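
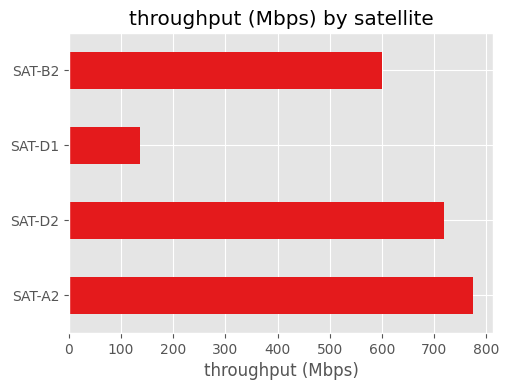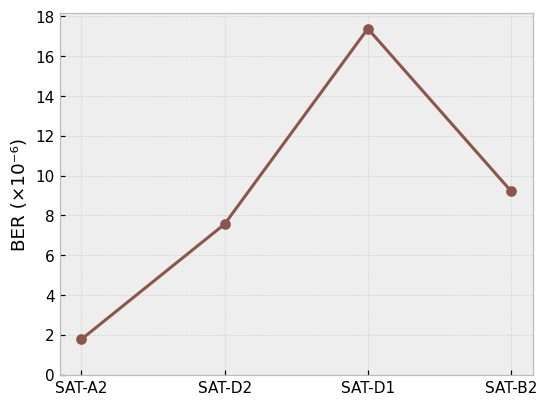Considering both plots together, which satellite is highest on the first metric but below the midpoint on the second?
SAT-A2

Chart 2 median BER (×10⁻⁶) ≈ 8; below-median satellites: SAT-A2, SAT-D2. Among those, SAT-A2 has the highest throughput (Mbps) (≈ 800).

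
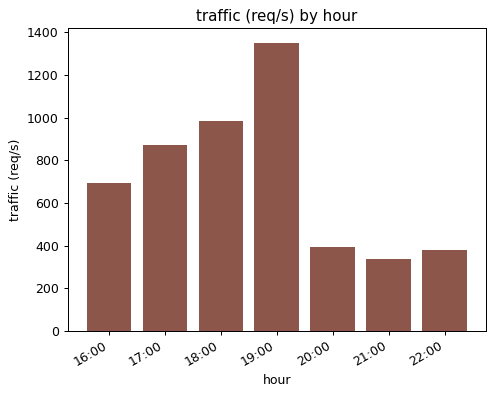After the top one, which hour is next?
Top 3: 19:00 ≈ 1400, 18:00 ≈ 1000, 17:00 ≈ 800.

18:00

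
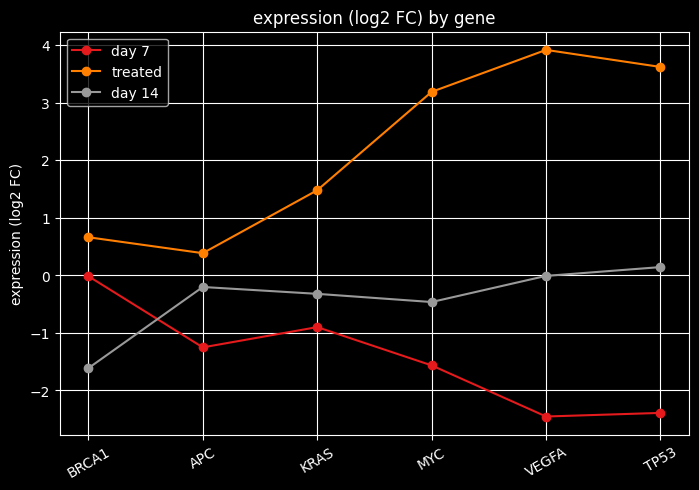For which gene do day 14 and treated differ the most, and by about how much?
VEGFA, ≈ 4 log2 FC

VEGFA: day 14 ≈ 0, treated ≈ 4 → gap ≈ 4. Next-largest (MYC) is only ≈ 3.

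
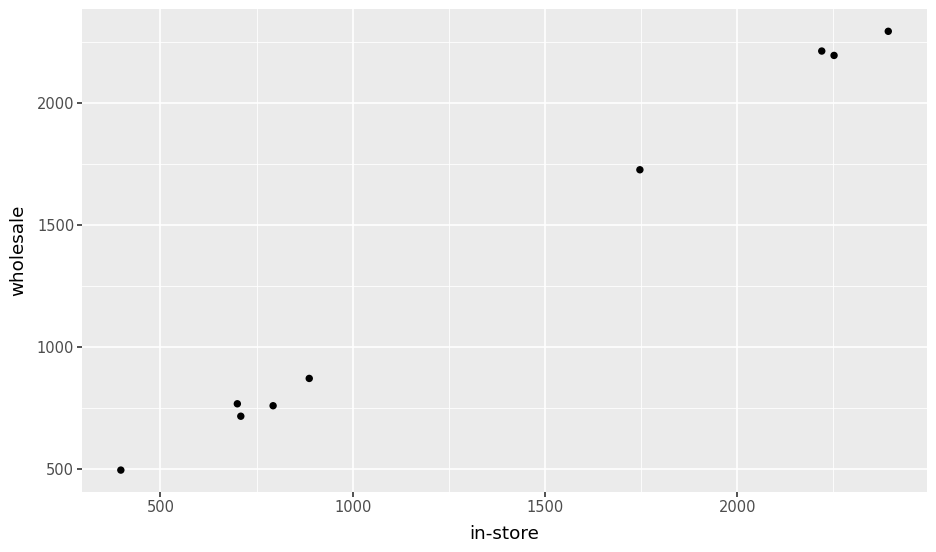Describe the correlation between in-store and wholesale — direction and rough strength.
positive, strong

Points are positively correlated; strong (|r| ≈ 1.0).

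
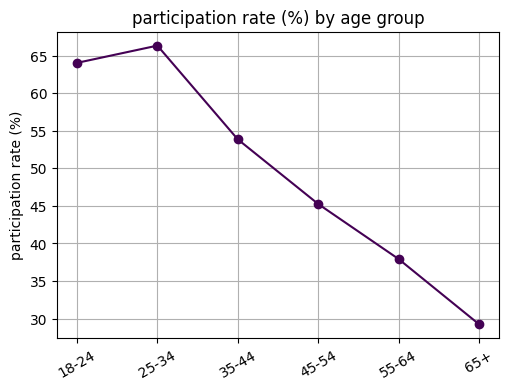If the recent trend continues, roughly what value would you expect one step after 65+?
Last three: 45, 40, 30 → slope ≈ -7.5/step → next ≈ 22.5.

≈ 22.5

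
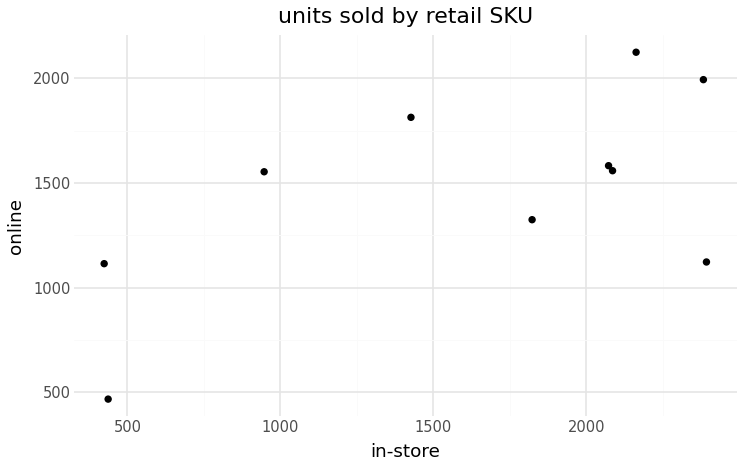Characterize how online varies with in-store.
positive, moderate

Points are positively correlated; moderate (|r| ≈ 0.6).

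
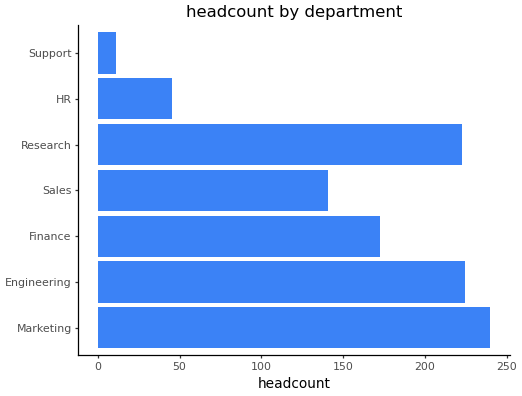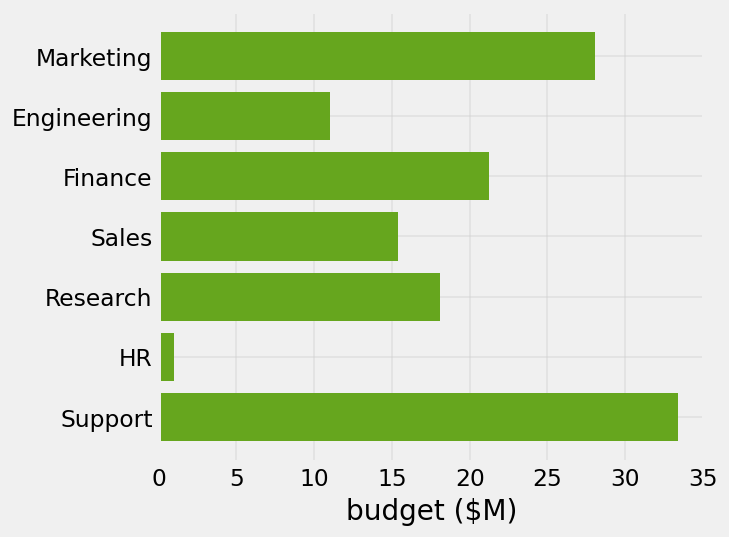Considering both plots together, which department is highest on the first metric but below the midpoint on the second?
Chart 2 median budget ($M) ≈ 20; below-median departments: Engineering, Sales, HR. Among those, Engineering has the highest headcount (≈ 225).

Engineering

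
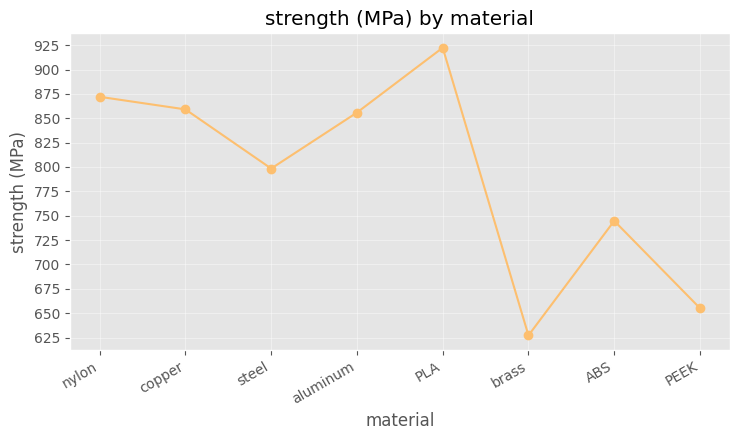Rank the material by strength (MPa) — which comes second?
nylon

Top 3: PLA ≈ 925, nylon ≈ 875, copper ≈ 850.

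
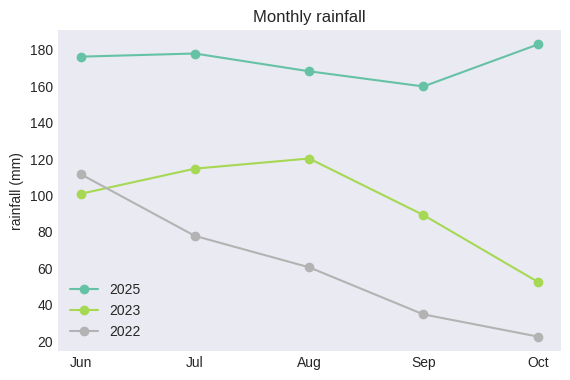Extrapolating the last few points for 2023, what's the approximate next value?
≈ 30

Last three: 120, 80, 60 → slope ≈ -30/step → next ≈ 30.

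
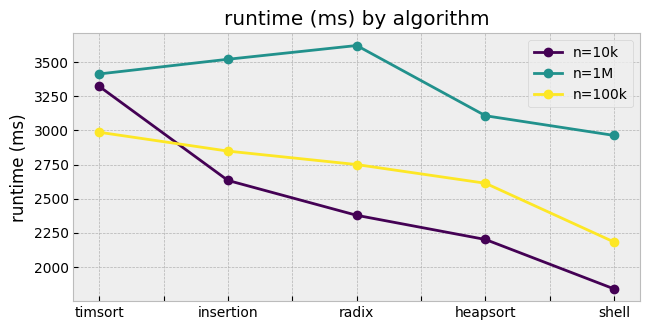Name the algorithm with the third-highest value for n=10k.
Top 4 for n=10k: timsort ≈ 3400, insertion ≈ 2600, radix ≈ 2400, heapsort ≈ 2200.

radix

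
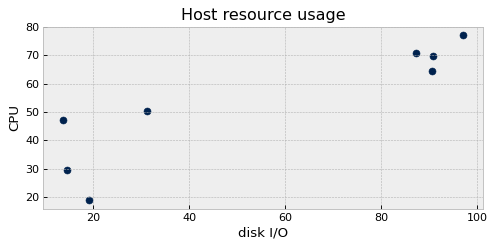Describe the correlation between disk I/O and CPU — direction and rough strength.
Points are positively correlated; strong (|r| ≈ 0.9).

positive, strong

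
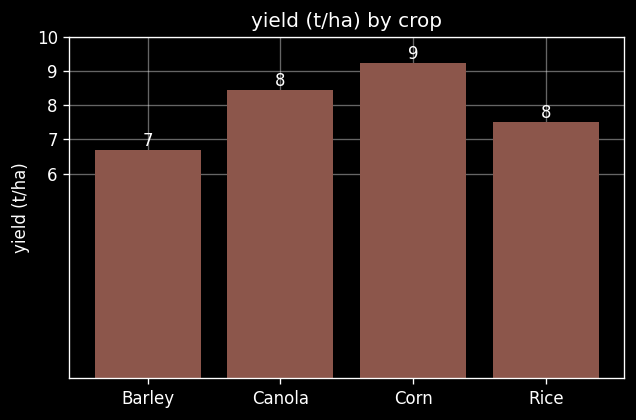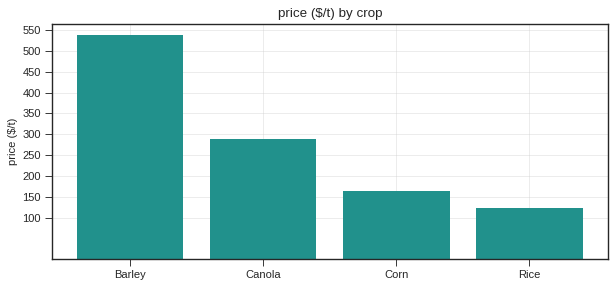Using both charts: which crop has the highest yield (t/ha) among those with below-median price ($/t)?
Chart 2 median price ($/t) ≈ 250; below-median crops: Corn, Rice. Among those, Corn has the highest yield (t/ha) (≈ 9).

Corn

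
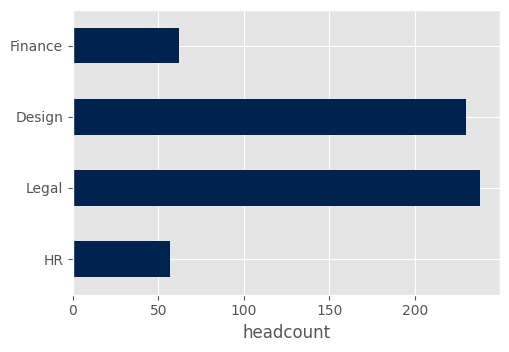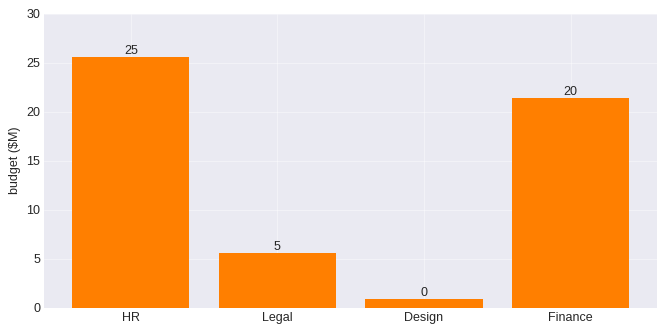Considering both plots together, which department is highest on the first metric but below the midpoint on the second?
Chart 2 median budget ($M) ≈ 15; below-median departments: Legal, Design. Among those, Legal has the highest headcount (≈ 250).

Legal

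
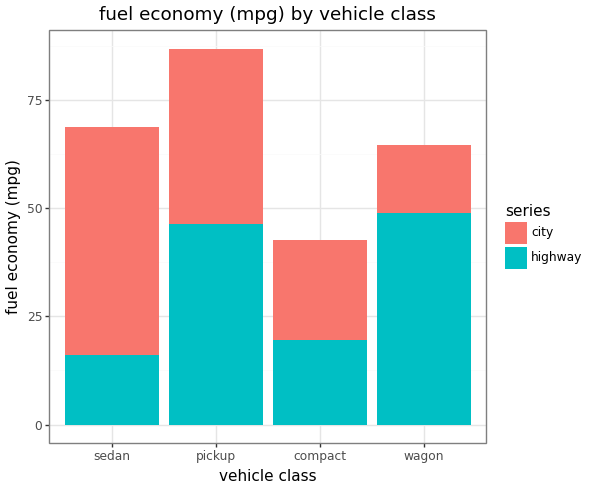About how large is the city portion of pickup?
city top ≈ 90, bottom ≈ 50; segment ≈ 40.

≈ 40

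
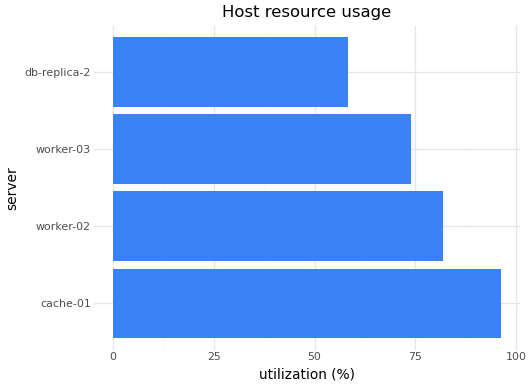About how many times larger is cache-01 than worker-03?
cache-01 ≈ 100, worker-03 ≈ 70; 100/70 ≈ 1.43.

≈ 1.43×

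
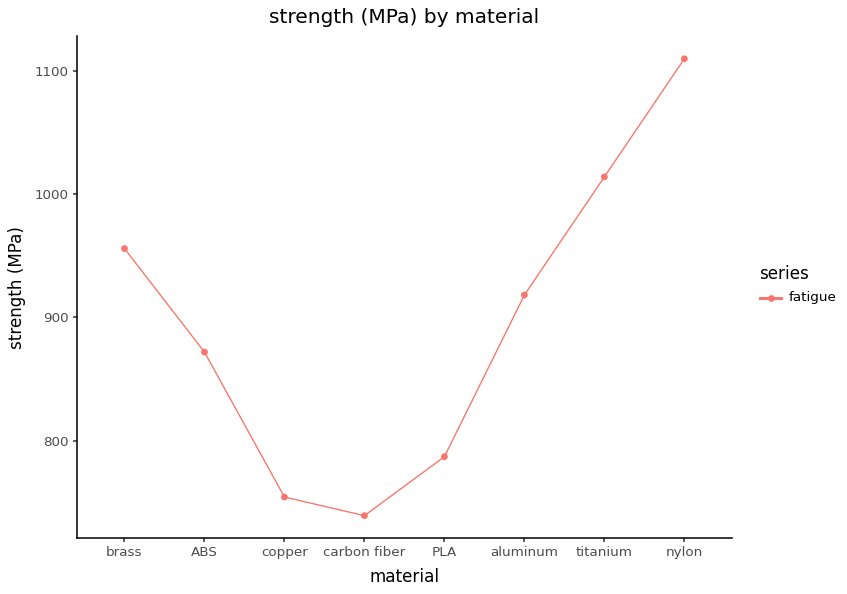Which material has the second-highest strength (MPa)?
titanium

Top 3: nylon ≈ 1100, titanium ≈ 1000, brass ≈ 950.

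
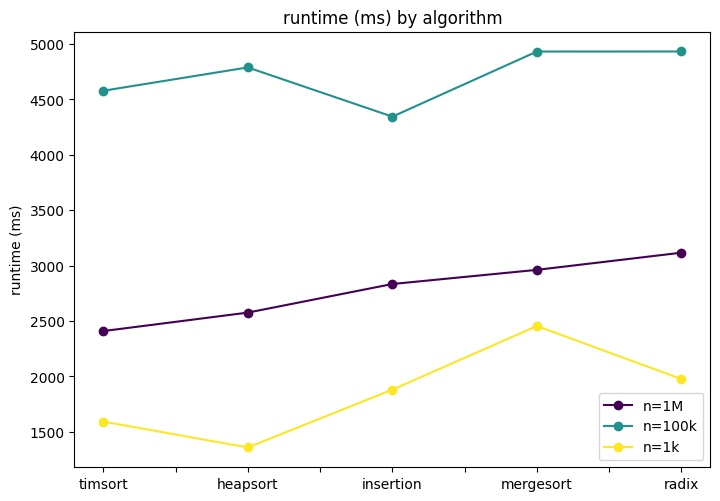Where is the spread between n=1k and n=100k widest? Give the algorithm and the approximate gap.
heapsort, ≈ 3500 ms

heapsort: n=1k ≈ 1500, n=100k ≈ 5000 → gap ≈ 3500. Next-largest (timsort) is only ≈ 3000.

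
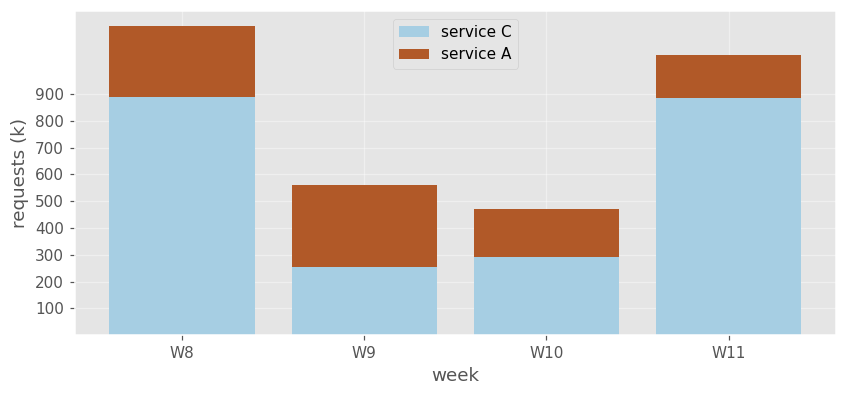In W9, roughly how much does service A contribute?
≈ 300

service A top ≈ 600, bottom ≈ 300; segment ≈ 300.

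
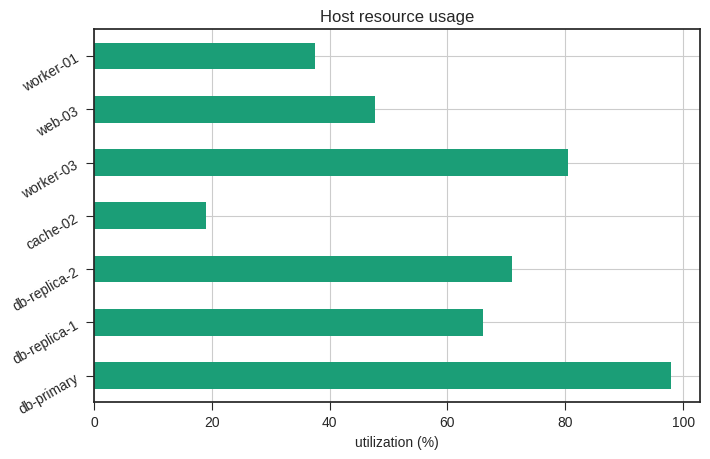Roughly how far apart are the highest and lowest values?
≈ 80

Max db-primary ≈ 100, min cache-02 ≈ 20; range ≈ 80.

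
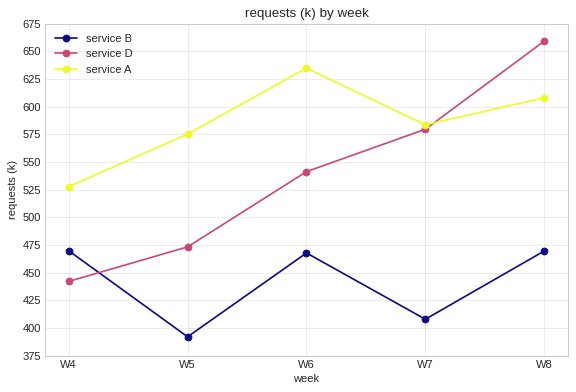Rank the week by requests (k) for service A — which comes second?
W8

Top 3 for service A: W6 ≈ 625, W8 ≈ 600, W7 ≈ 575.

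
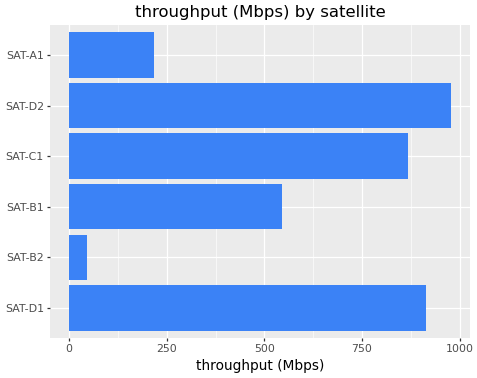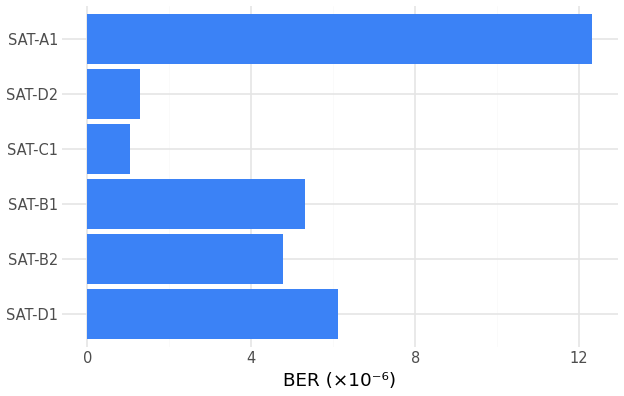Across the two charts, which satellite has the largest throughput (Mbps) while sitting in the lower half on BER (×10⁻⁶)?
Chart 2 median BER (×10⁻⁶) ≈ 6; below-median satellites: SAT-B2, SAT-C1, SAT-D2. Among those, SAT-D2 has the highest throughput (Mbps) (≈ 1000).

SAT-D2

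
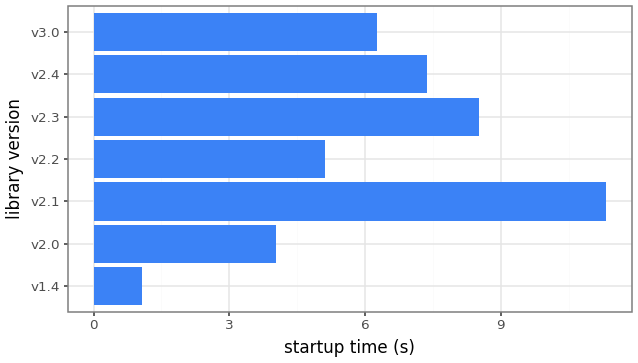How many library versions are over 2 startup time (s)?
Above 2: v2.0, v2.1, v2.2, v2.3, v2.4, v3.0.

6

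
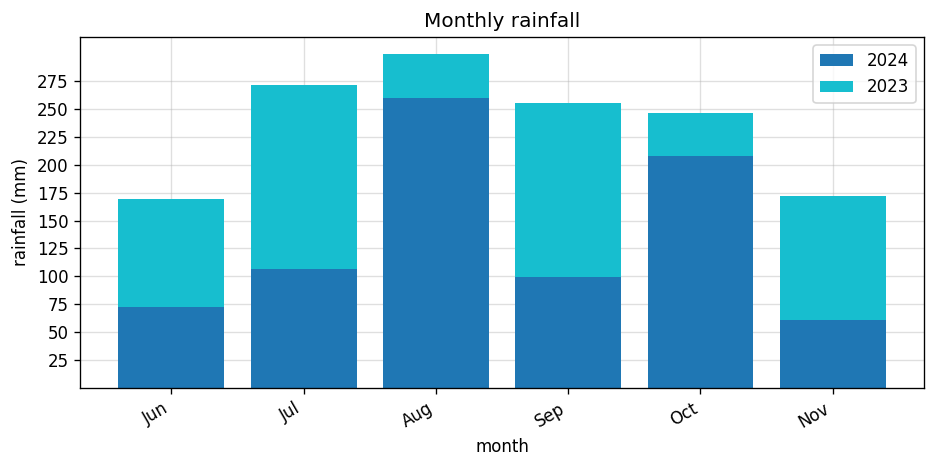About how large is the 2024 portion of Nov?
≈ 50

2024 top ≈ 50, bottom ≈ 0; segment ≈ 50.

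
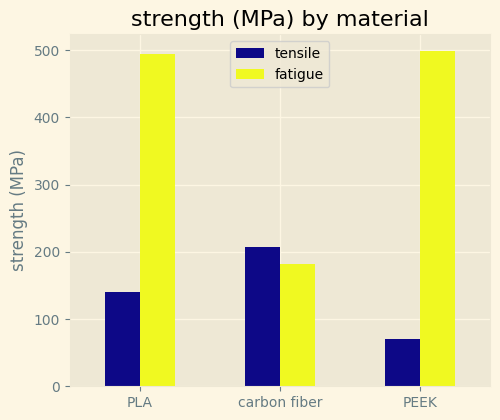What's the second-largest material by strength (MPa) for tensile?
PLA

Top 3 for tensile: carbon fiber ≈ 200, PLA ≈ 150, PEEK ≈ 50.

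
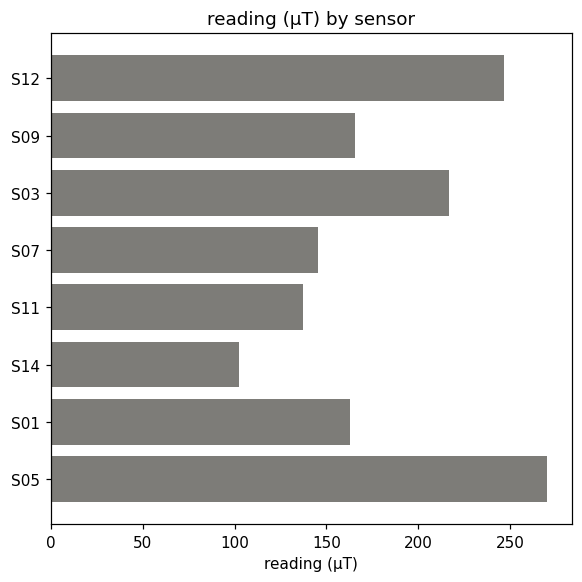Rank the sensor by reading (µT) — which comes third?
Top 4: S05 ≈ 275, S12 ≈ 250, S03 ≈ 225, S09 ≈ 175.

S03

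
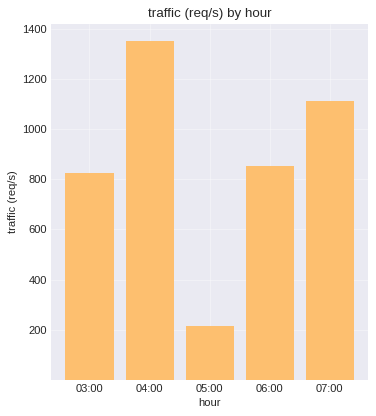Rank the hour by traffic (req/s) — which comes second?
07:00

Top 3: 04:00 ≈ 1400, 07:00 ≈ 1200, 06:00 ≈ 800.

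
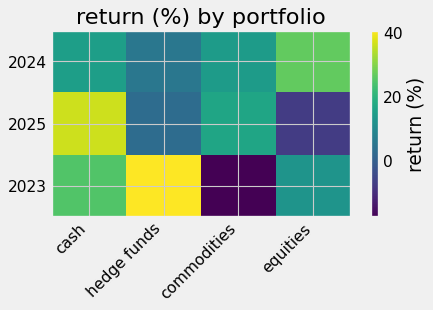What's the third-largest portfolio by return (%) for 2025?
hedge funds

Top 4 for 2025: cash ≈ 35, commodities ≈ 15, hedge funds ≈ 5, equities ≈ -5.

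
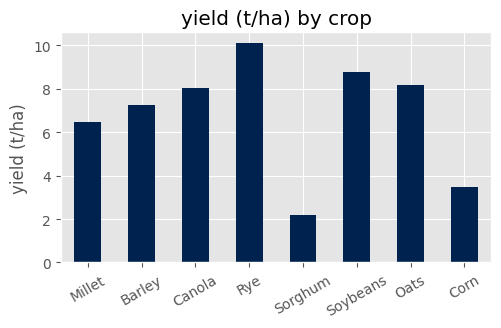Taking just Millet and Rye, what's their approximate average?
≈ 8

(6 + 10) / 2 ≈ 8.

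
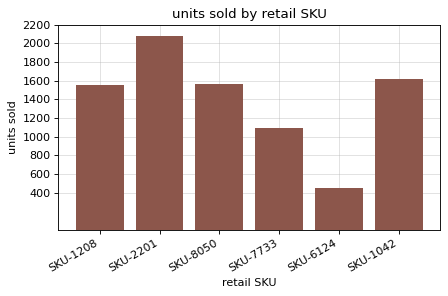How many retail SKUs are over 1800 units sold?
Above 1800: SKU-2201.

1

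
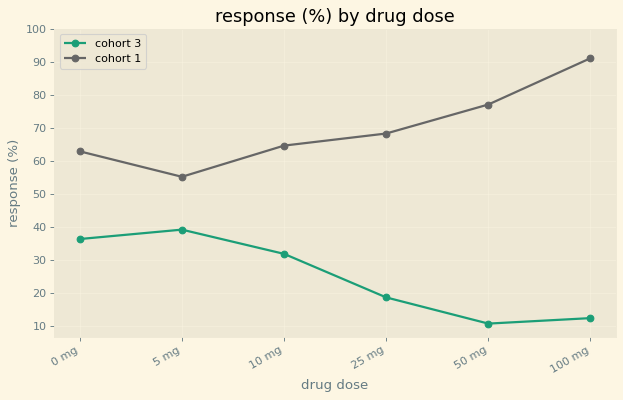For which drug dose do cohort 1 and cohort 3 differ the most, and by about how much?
100 mg, ≈ 80 %

100 mg: cohort 1 ≈ 90, cohort 3 ≈ 10 → gap ≈ 80. Next-largest (50 mg) is only ≈ 70.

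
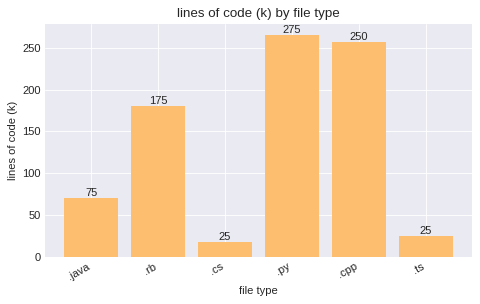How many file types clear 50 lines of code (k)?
Above 50: .java, .rb, .py, .cpp.

4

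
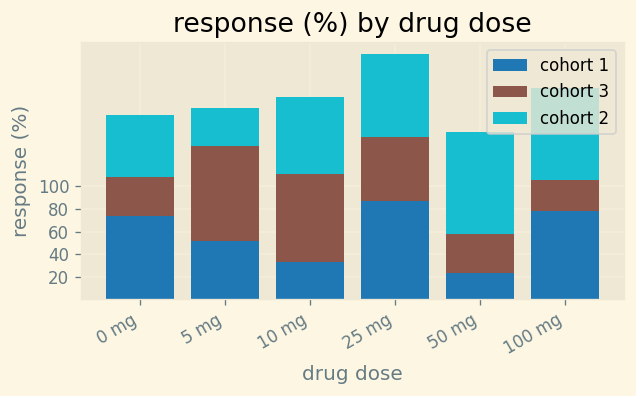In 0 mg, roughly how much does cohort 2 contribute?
≈ 60

cohort 2 top ≈ 160, bottom ≈ 100; segment ≈ 60.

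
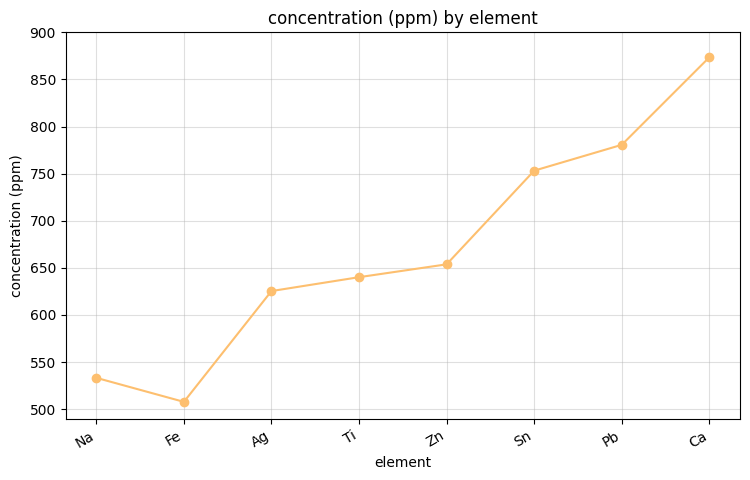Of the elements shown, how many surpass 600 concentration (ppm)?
6

Above 600: Ag, Ti, Zn, Sn, Pb, Ca.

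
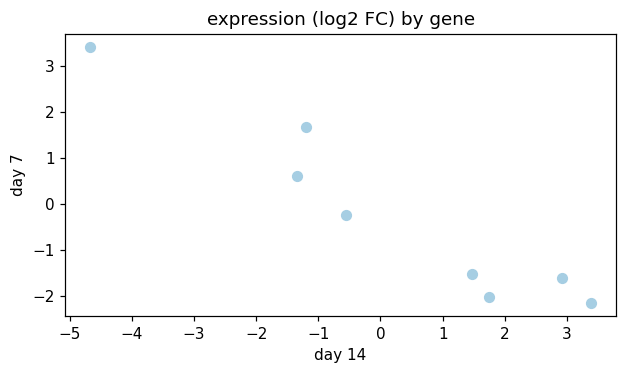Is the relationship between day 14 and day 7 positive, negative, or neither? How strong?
Points are negatively correlated; strong (|r| ≈ 1.0).

negative, strong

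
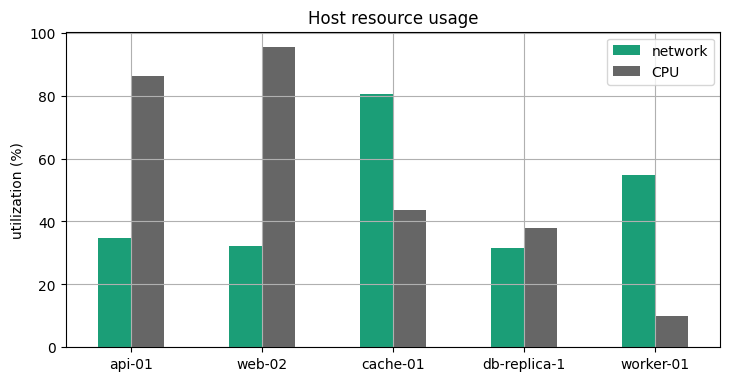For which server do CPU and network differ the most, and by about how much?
web-02: CPU ≈ 100, network ≈ 30 → gap ≈ 70. Next-largest (api-01) is only ≈ 60.

web-02, ≈ 70 %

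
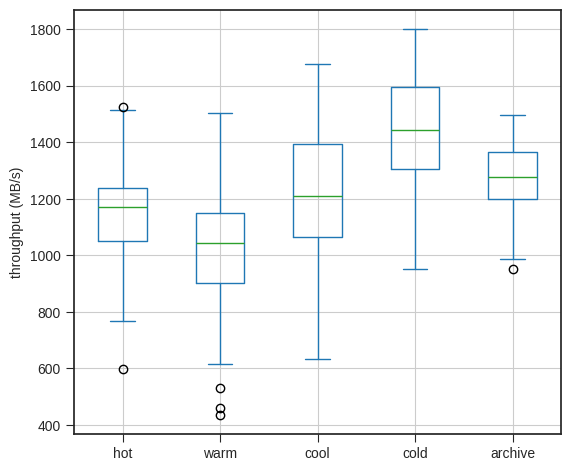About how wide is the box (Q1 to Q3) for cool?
≈ 350

Q3 ≈ 1400, Q1 ≈ 1050; IQR ≈ 350.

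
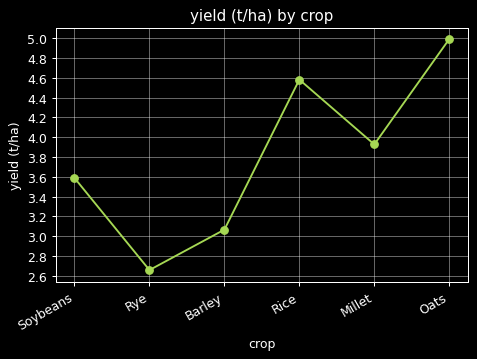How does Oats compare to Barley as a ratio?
≈ 1.67×

Oats ≈ 5.0, Barley ≈ 3.0; 5.0/3.0 ≈ 1.67.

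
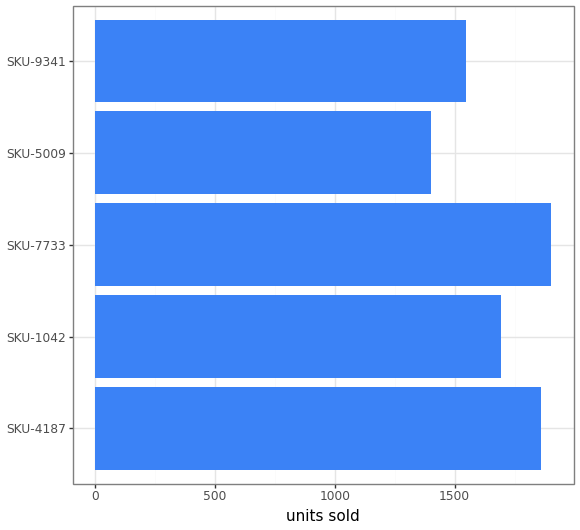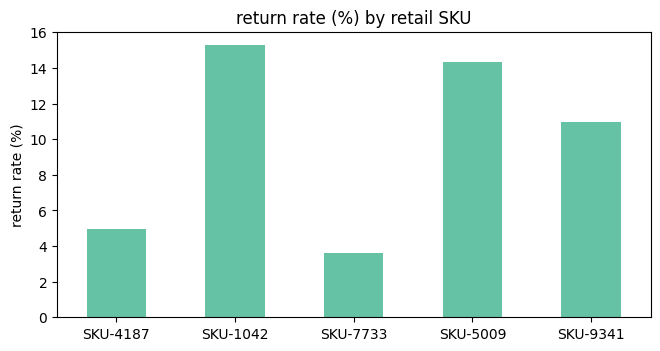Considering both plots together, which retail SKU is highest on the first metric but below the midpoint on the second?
Chart 2 median return rate (%) ≈ 10; below-median retail SKUs: SKU-4187, SKU-7733. Among those, SKU-7733 has the highest units sold (≈ 2000).

SKU-7733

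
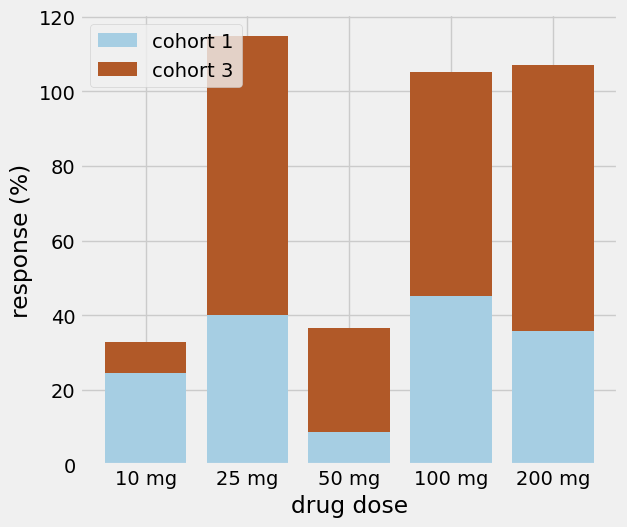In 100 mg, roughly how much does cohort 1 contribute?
cohort 1 top ≈ 50, bottom ≈ 0; segment ≈ 50.

≈ 50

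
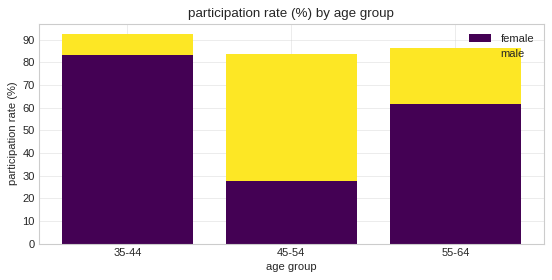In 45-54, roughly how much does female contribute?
female top ≈ 30, bottom ≈ 0; segment ≈ 30.

≈ 30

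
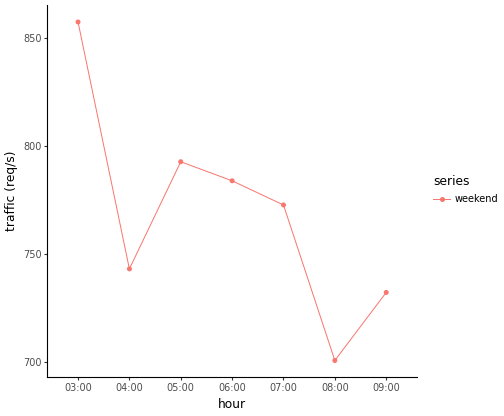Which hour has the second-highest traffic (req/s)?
05:00

Top 3: 03:00 ≈ 860, 05:00 ≈ 800, 06:00 ≈ 780.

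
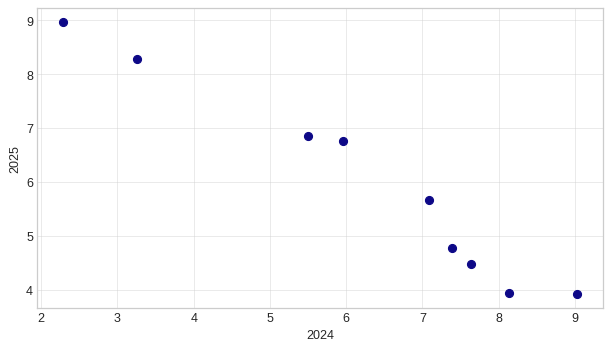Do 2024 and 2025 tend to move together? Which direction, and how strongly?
Points are negatively correlated; strong (|r| ≈ 1.0).

negative, strong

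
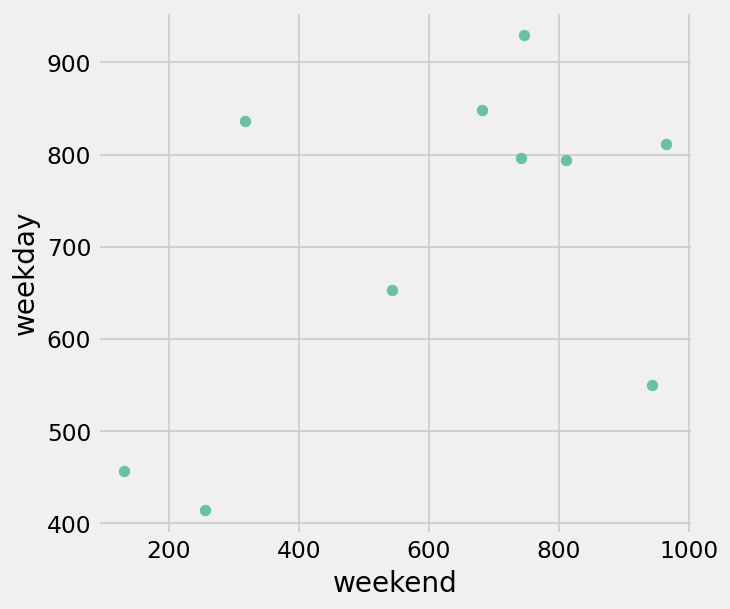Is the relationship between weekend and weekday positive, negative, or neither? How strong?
positive, moderate

Points are positively correlated; moderate (|r| ≈ 0.5).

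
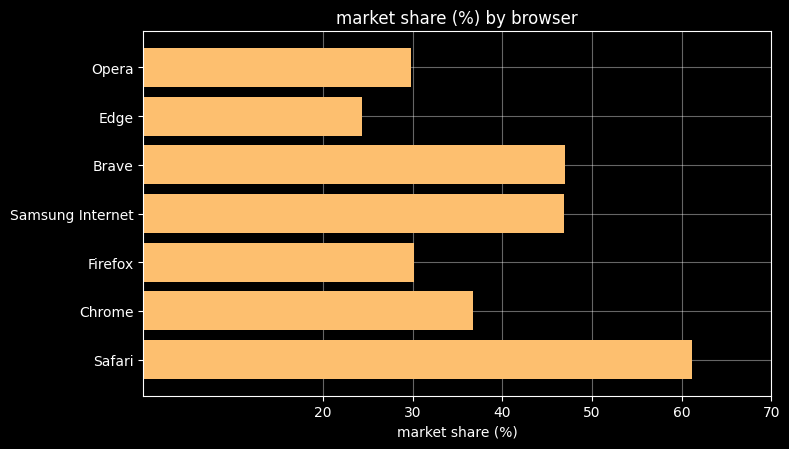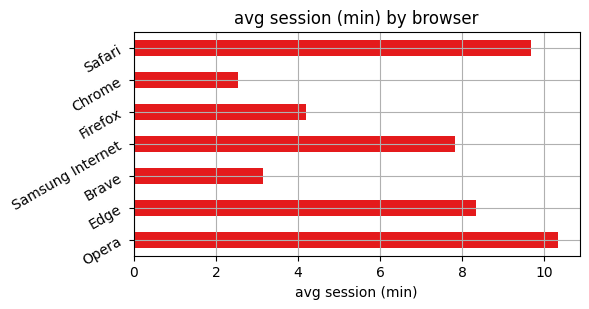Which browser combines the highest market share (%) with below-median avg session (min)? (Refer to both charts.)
Chart 2 median avg session (min) ≈ 8; below-median browsers: Brave, Firefox, Chrome. Among those, Brave has the highest market share (%) (≈ 50).

Brave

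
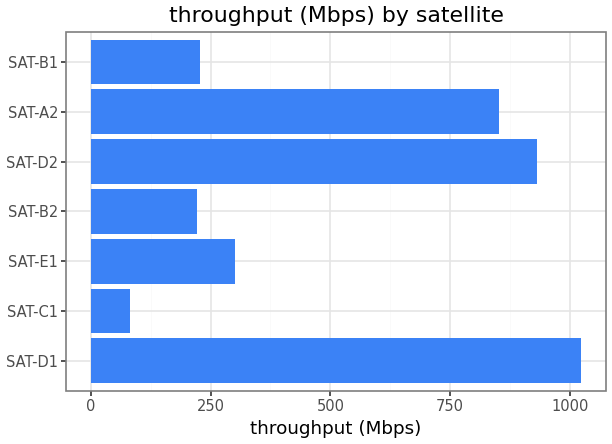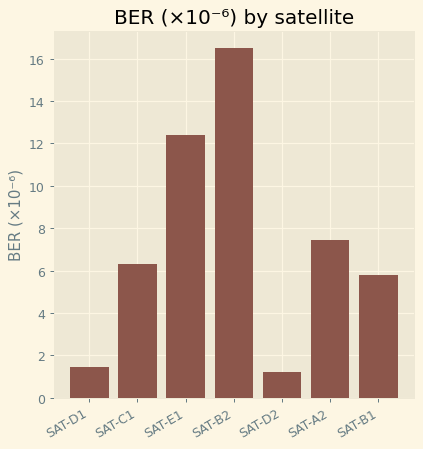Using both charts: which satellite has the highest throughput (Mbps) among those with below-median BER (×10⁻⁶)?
SAT-D1

Chart 2 median BER (×10⁻⁶) ≈ 6; below-median satellites: SAT-D1, SAT-D2, SAT-B1. Among those, SAT-D1 has the highest throughput (Mbps) (≈ 1000).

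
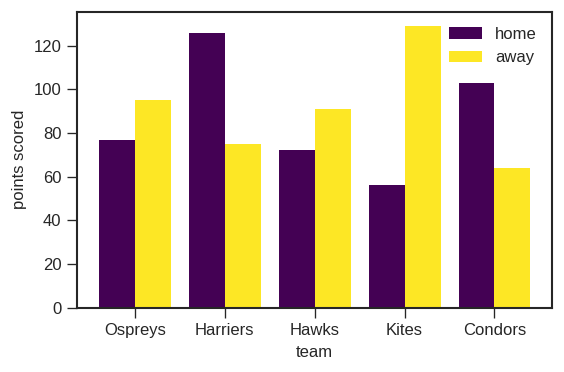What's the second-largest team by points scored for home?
Condors

Top 3 for home: Harriers ≈ 120, Condors ≈ 100, Ospreys ≈ 80.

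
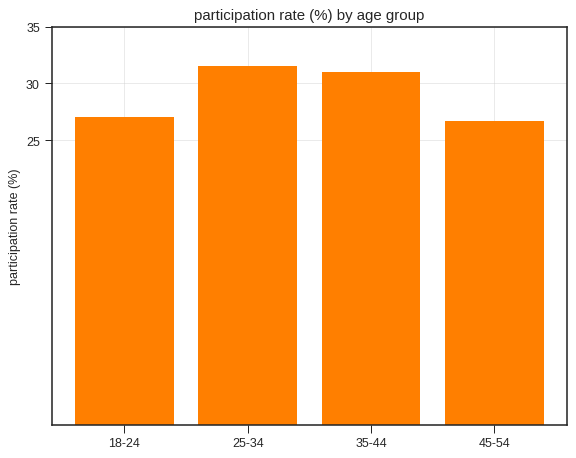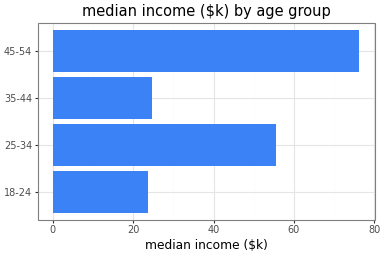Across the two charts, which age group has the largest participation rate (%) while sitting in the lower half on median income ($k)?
Chart 2 median median income ($k) ≈ 40; below-median age groups: 18-24, 35-44. Among those, 35-44 has the highest participation rate (%) (≈ 30).

35-44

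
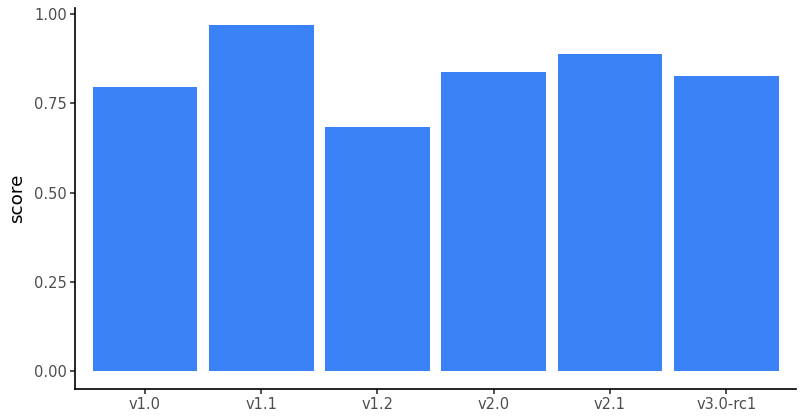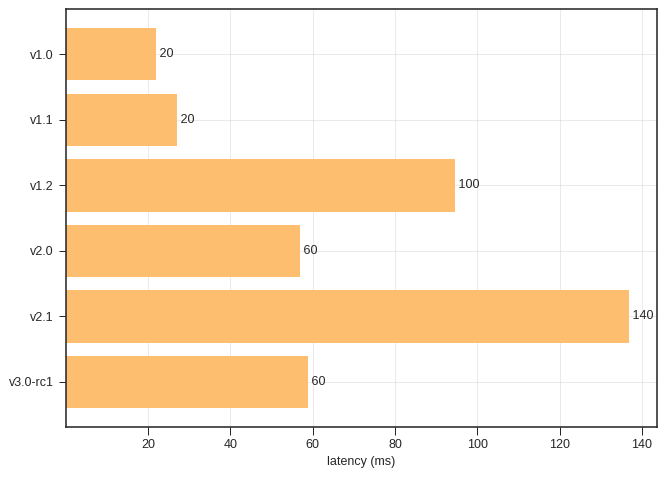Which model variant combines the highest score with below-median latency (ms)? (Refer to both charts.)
Chart 2 median latency (ms) ≈ 60; below-median model variants: v1.0, v1.1, v2.0. Among those, v1.1 has the highest score (≈ 1).

v1.1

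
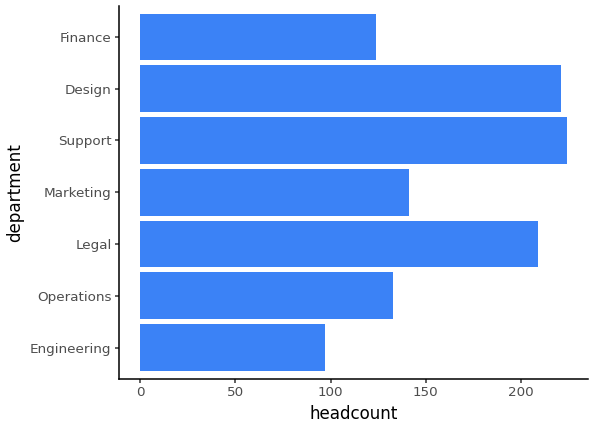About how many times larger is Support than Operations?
Support ≈ 220, Operations ≈ 140; 220/140 ≈ 1.57.

≈ 1.57×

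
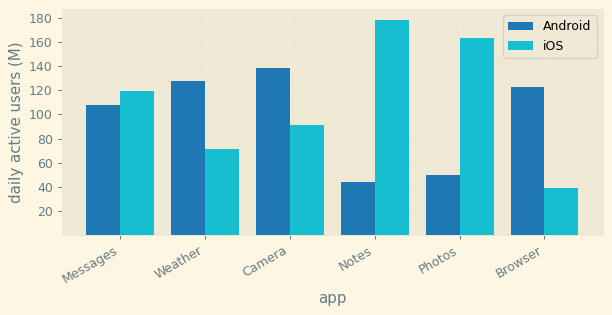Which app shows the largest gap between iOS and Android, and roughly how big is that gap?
Notes, ≈ 140 M

Notes: iOS ≈ 180, Android ≈ 40 → gap ≈ 140. Next-largest (Photos) is only ≈ 100.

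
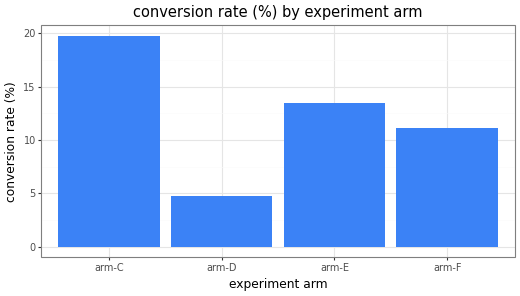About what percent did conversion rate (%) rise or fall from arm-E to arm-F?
≈ -14.3%

arm-E ≈ 14, arm-F ≈ 12; (12 − 14) / 14 ≈ -14.3%.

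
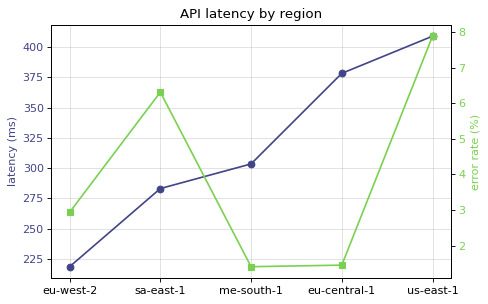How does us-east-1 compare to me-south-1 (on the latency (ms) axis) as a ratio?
≈ 1.33×

us-east-1 ≈ 400, me-south-1 ≈ 300; 400/300 ≈ 1.33.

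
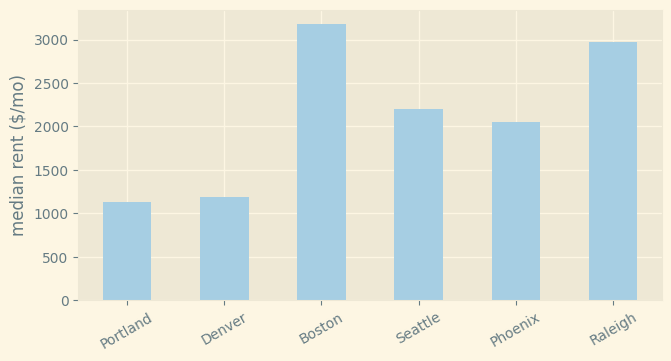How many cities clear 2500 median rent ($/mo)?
Above 2500: Boston, Raleigh.

2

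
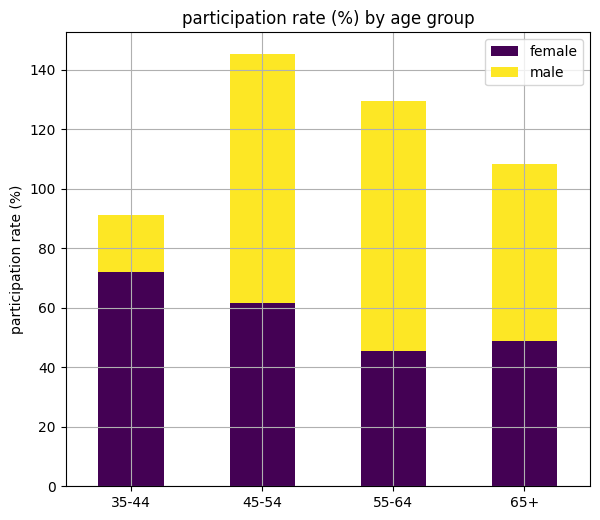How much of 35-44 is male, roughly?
male top ≈ 100, bottom ≈ 80; segment ≈ 20.

≈ 20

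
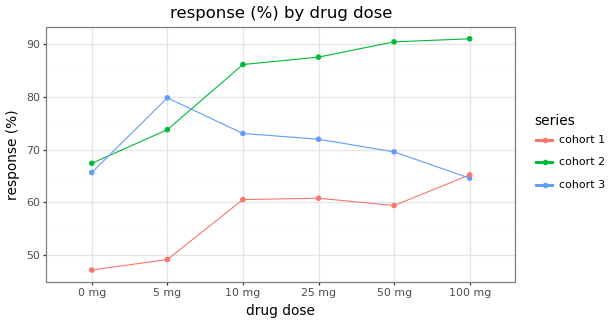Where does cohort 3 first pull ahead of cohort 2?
0 mg: cohort 3 ≈ 65 vs cohort 2 ≈ 65 (not yet); 5 mg: cohort 3 ≈ 80 vs cohort 2 ≈ 75 (first crossover).

5 mg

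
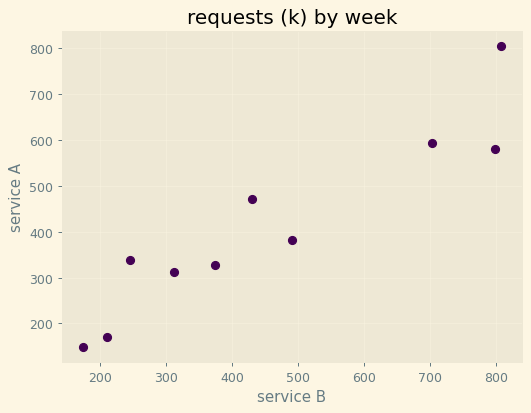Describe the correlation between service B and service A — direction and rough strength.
Points are positively correlated; strong (|r| ≈ 0.9).

positive, strong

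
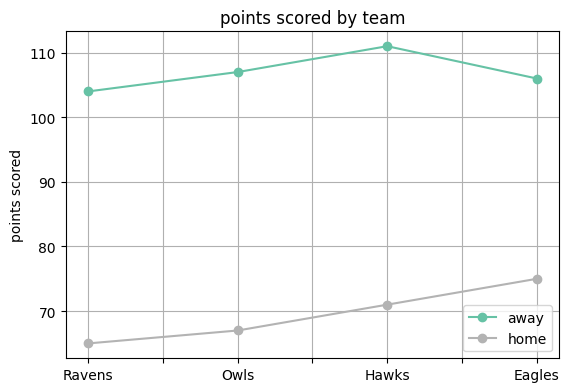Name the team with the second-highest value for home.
Hawks

Top 3 for home: Eagles ≈ 75, Hawks ≈ 70, Owls ≈ 65.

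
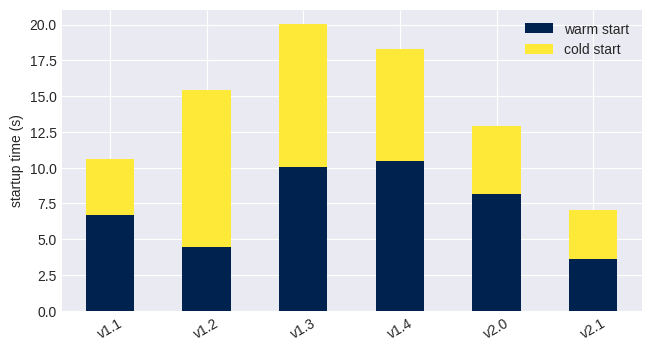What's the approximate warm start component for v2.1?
≈ 4

warm start top ≈ 4, bottom ≈ 0; segment ≈ 4.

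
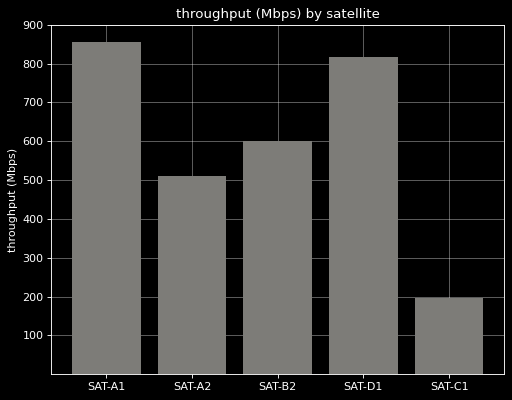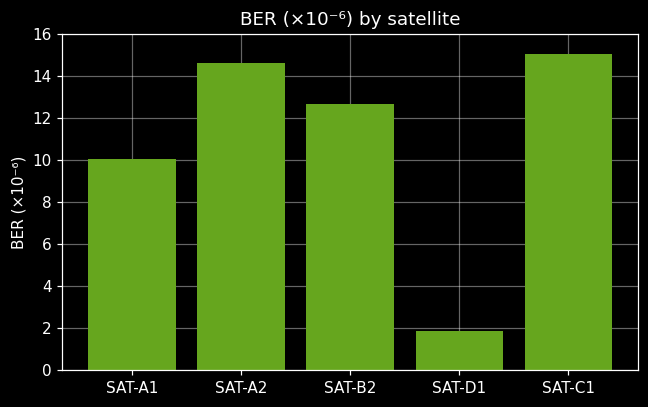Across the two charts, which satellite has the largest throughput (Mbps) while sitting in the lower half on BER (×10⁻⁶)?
Chart 2 median BER (×10⁻⁶) ≈ 12; below-median satellites: SAT-A1, SAT-D1. Among those, SAT-A1 has the highest throughput (Mbps) (≈ 900).

SAT-A1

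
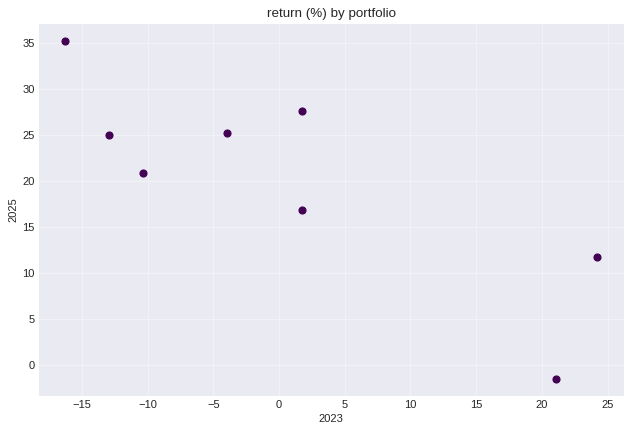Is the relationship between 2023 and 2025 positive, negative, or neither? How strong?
negative, strong

Points are negatively correlated; strong (|r| ≈ 0.8).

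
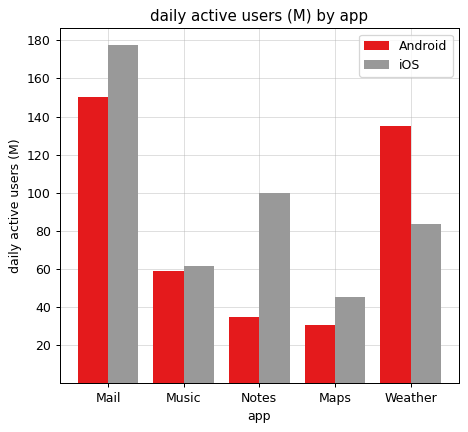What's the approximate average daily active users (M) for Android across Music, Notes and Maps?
≈ 47

(60 + 40 + 40) / 3 ≈ 47.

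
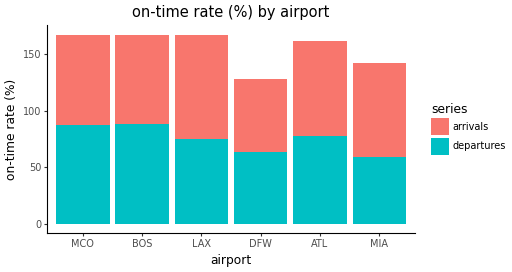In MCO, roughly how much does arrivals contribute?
≈ 80

arrivals top ≈ 160, bottom ≈ 80; segment ≈ 80.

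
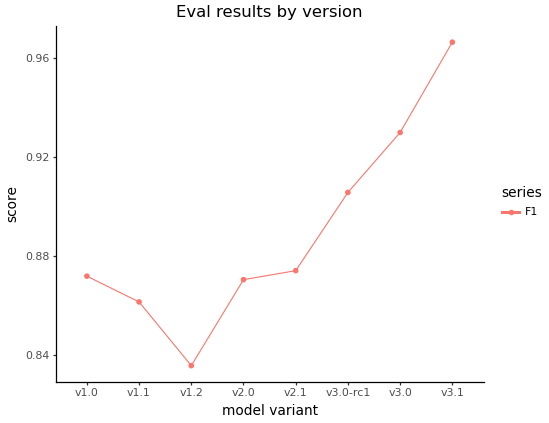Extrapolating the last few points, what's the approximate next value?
≈ 0.99

Last three: 0.90, 0.92, 0.96 → slope ≈ 0.03/step → next ≈ 0.99.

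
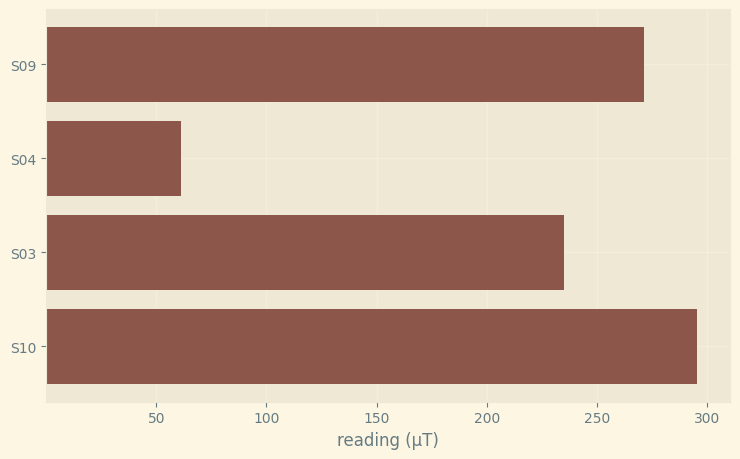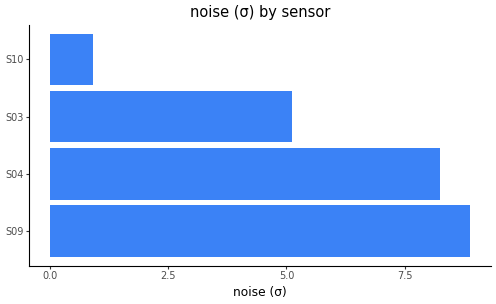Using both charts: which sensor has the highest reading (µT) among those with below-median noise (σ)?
S10

Chart 2 median noise (σ) ≈ 7; below-median sensors: S03, S10. Among those, S10 has the highest reading (µT) (≈ 300).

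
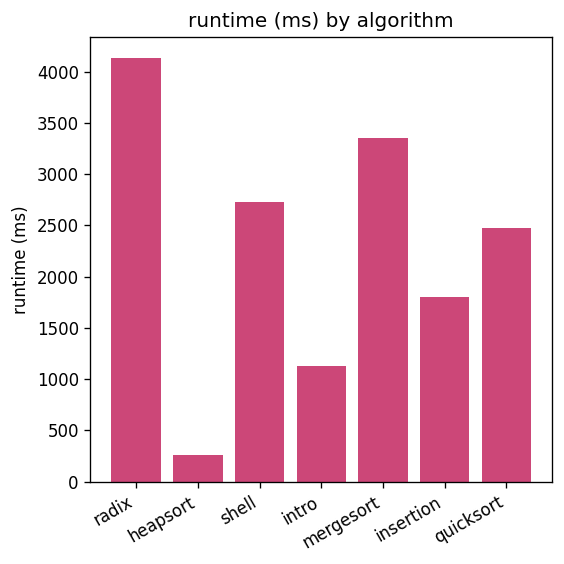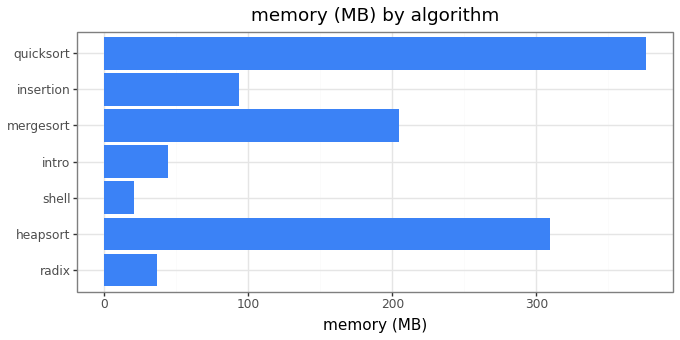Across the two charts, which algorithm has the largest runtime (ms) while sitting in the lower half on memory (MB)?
radix

Chart 2 median memory (MB) ≈ 100; below-median algorithms: radix, shell, intro. Among those, radix has the highest runtime (ms) (≈ 4000).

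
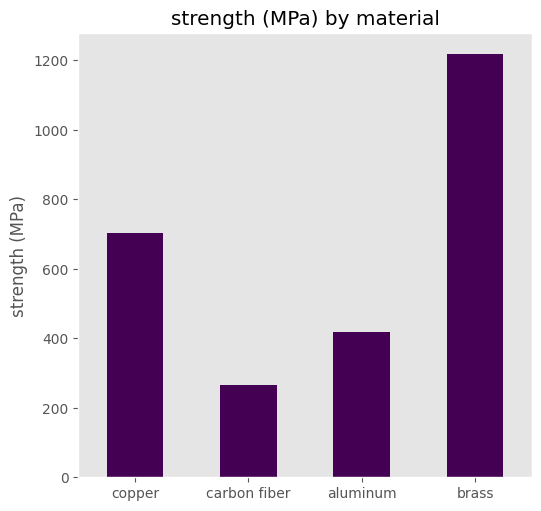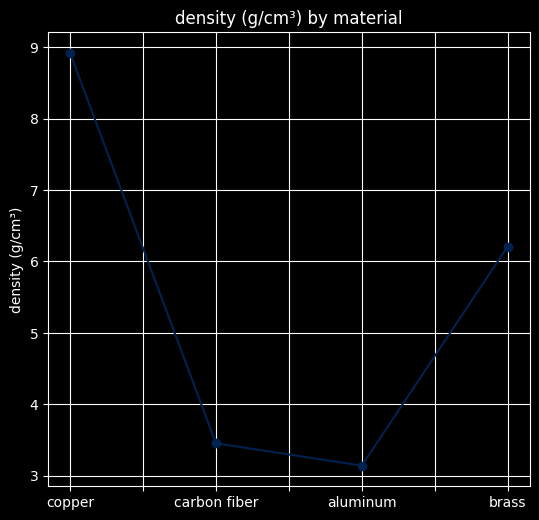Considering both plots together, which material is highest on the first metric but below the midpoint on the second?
Chart 2 median density (g/cm³) ≈ 5; below-median materials: carbon fiber, aluminum. Among those, aluminum has the highest strength (MPa) (≈ 400).

aluminum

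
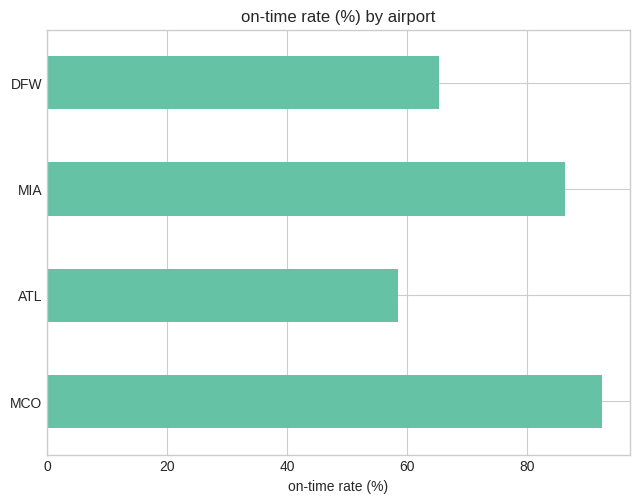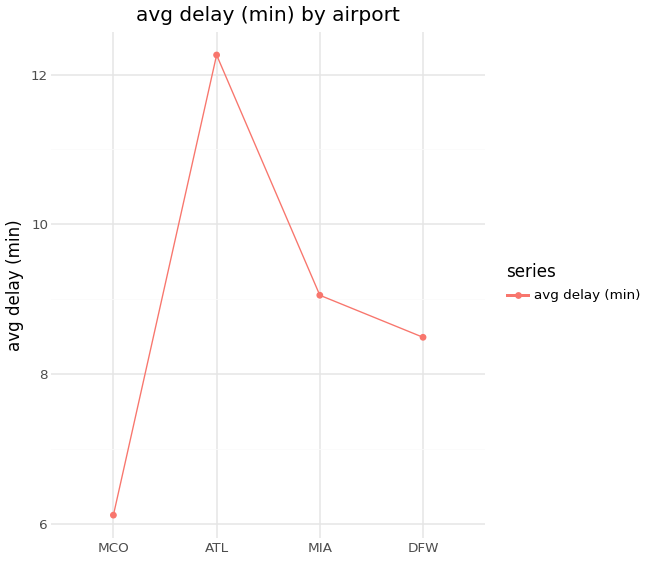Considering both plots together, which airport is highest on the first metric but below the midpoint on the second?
MCO

Chart 2 median avg delay (min) ≈ 8; below-median airports: MCO, DFW. Among those, MCO has the highest on-time rate (%) (≈ 90).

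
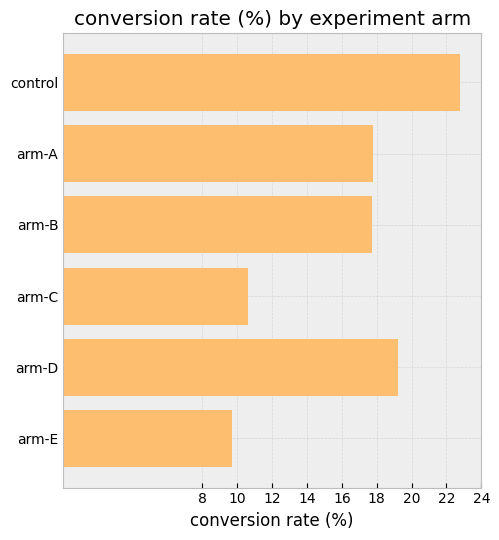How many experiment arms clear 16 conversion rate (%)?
4

Above 16: control, arm-A, arm-B, arm-D.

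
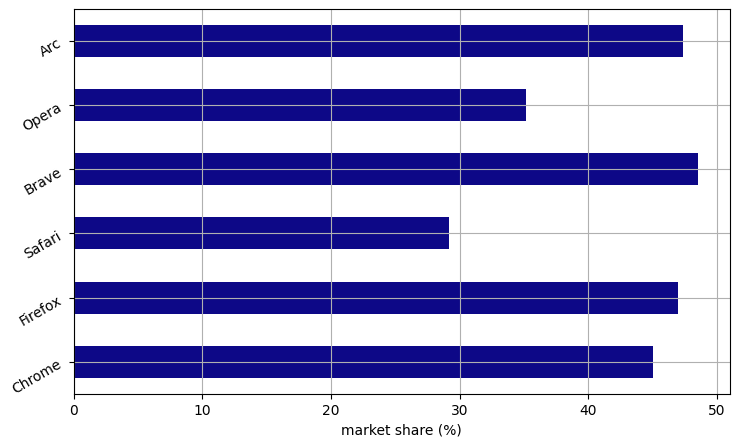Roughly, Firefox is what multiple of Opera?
Firefox ≈ 45, Opera ≈ 35; 45/35 ≈ 1.29.

≈ 1.29×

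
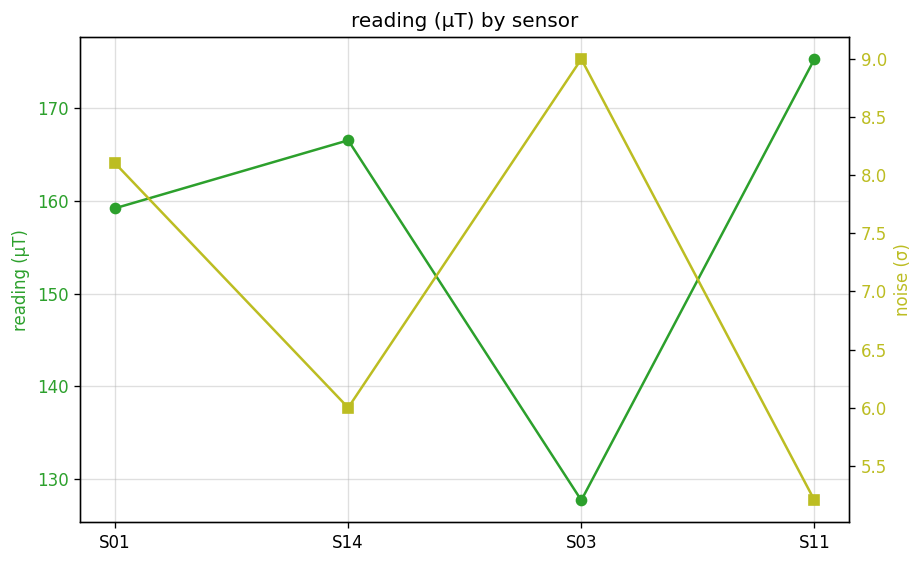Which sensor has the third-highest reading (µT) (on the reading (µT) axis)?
Top 4 (on the reading (µT) axis): S11 ≈ 175, S14 ≈ 165, S01 ≈ 160, S03 ≈ 130.

S01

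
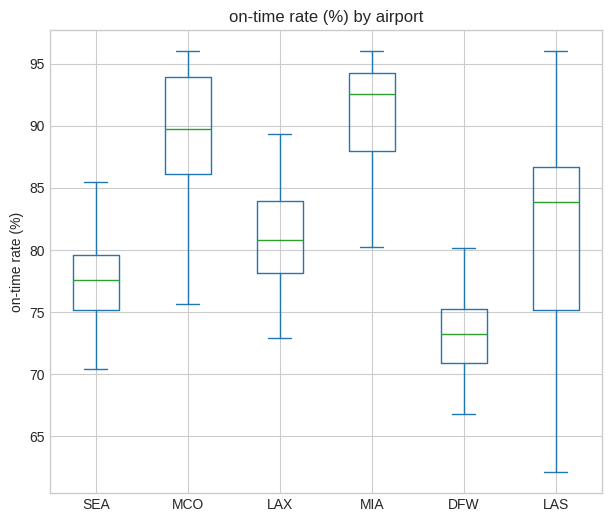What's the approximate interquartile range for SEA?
Q3 ≈ 80, Q1 ≈ 76; IQR ≈ 4.

≈ 4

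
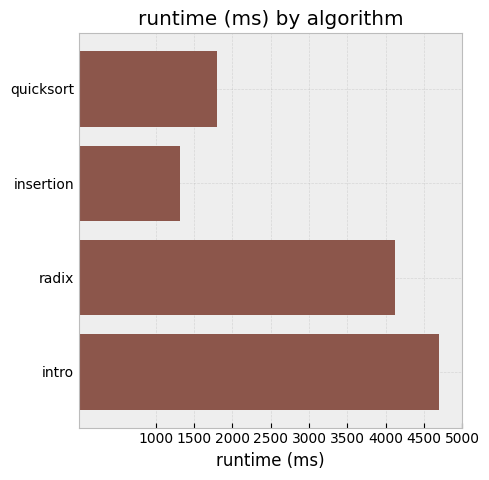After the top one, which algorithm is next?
Top 3: intro ≈ 4500, radix ≈ 4000, quicksort ≈ 2000.

radix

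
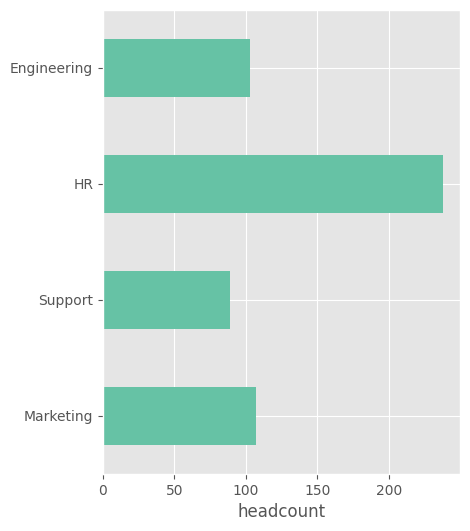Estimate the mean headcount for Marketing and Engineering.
≈ 100

(100 + 100) / 2 ≈ 100.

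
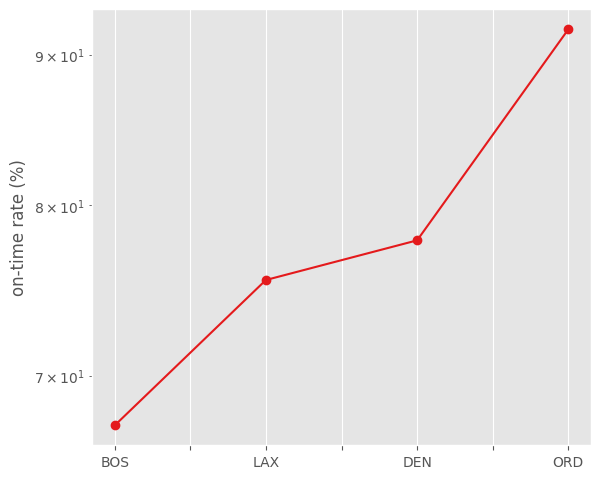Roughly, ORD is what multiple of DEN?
ORD ≈ 90, DEN ≈ 80; 90/80 ≈ 1.12.

≈ 1.12×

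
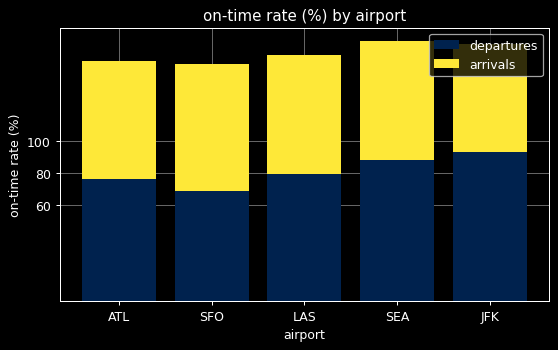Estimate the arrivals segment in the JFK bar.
≈ 60

arrivals top ≈ 160, bottom ≈ 100; segment ≈ 60.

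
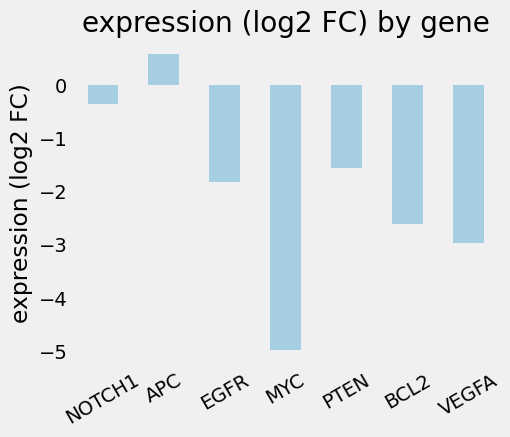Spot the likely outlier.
MYC ≈ -5.0; the rest sit between ≈ -3.0 and ≈ 0.5.

MYC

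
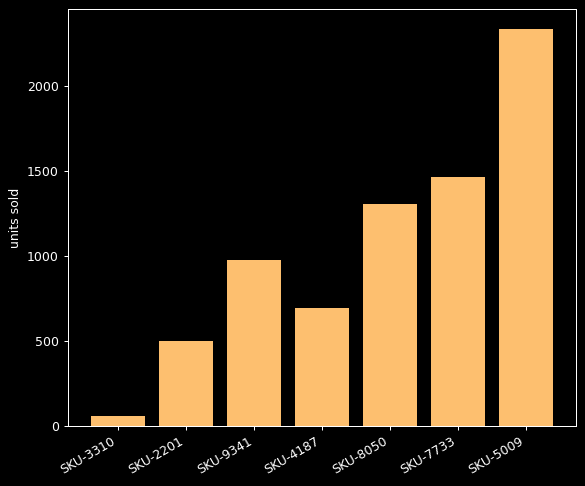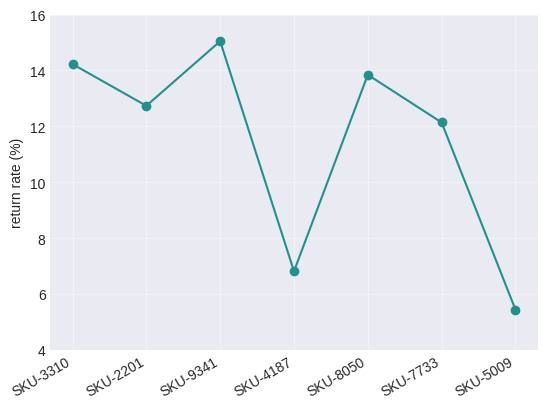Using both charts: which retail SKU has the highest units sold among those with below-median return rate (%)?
Chart 2 median return rate (%) ≈ 12; below-median retail SKUs: SKU-4187, SKU-7733, SKU-5009. Among those, SKU-5009 has the highest units sold (≈ 2500).

SKU-5009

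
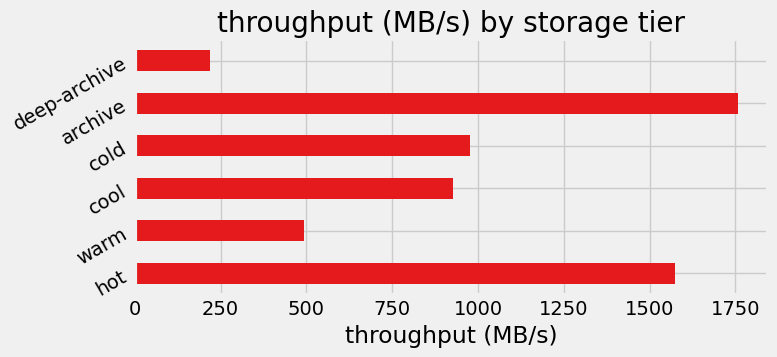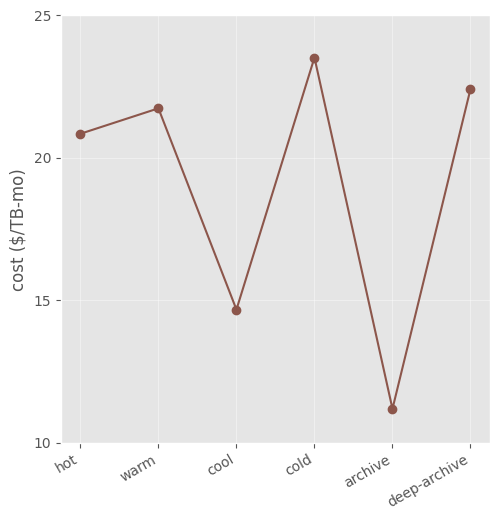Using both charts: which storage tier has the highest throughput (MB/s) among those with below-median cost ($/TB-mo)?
Chart 2 median cost ($/TB-mo) ≈ 20; below-median storage tiers: hot, cool, archive. Among those, archive has the highest throughput (MB/s) (≈ 1800).

archive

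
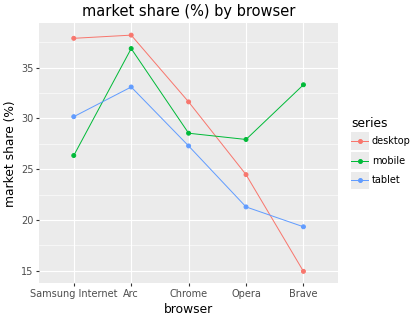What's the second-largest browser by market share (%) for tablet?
Top 3 for tablet: Arc ≈ 34, Samsung Internet ≈ 30, Chrome ≈ 28.

Samsung Internet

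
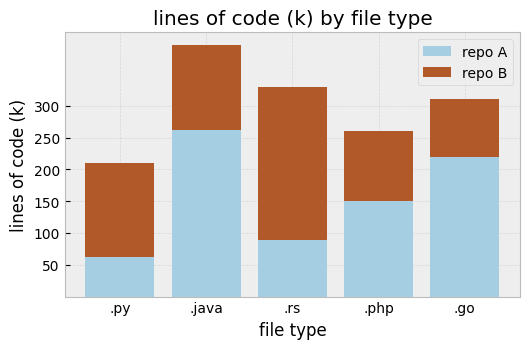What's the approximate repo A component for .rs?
repo A top ≈ 100, bottom ≈ 0; segment ≈ 100.

≈ 100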